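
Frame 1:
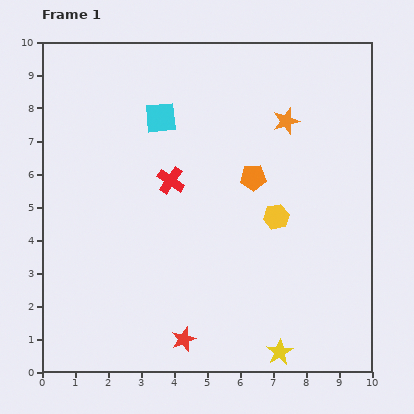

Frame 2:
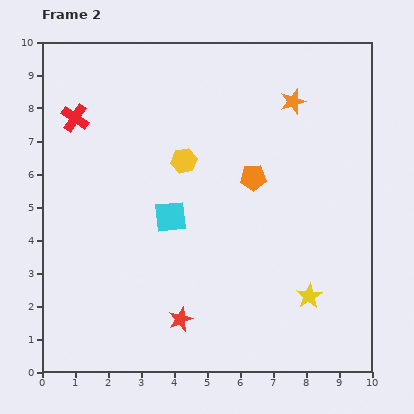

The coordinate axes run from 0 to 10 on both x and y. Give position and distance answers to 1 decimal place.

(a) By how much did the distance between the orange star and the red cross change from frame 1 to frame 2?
+2.7

Distance in frame 1: 3.9. Distance in frame 2: 6.6.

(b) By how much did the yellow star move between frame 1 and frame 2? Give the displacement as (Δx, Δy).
(0.9, 1.7)

The yellow star was at (7.2, 0.6) in frame 1 and (8.1, 2.3) in frame 2.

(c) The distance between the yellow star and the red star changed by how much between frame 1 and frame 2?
+1.1

Distance in frame 1: 2.9. Distance in frame 2: 4.0.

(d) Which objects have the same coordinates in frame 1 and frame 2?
the orange pentagon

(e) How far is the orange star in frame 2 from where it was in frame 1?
0.6

The orange star moved from (7.4, 7.6) to (7.6, 8.2), a distance of √(0.2² + 0.6²) ≈ 0.6.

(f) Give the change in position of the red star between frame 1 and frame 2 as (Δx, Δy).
(-0.1, 0.6)

The red star was at (4.3, 1.0) in frame 1 and (4.2, 1.6) in frame 2.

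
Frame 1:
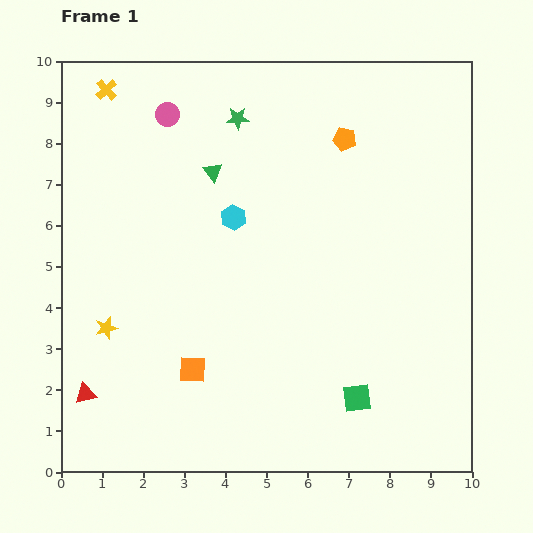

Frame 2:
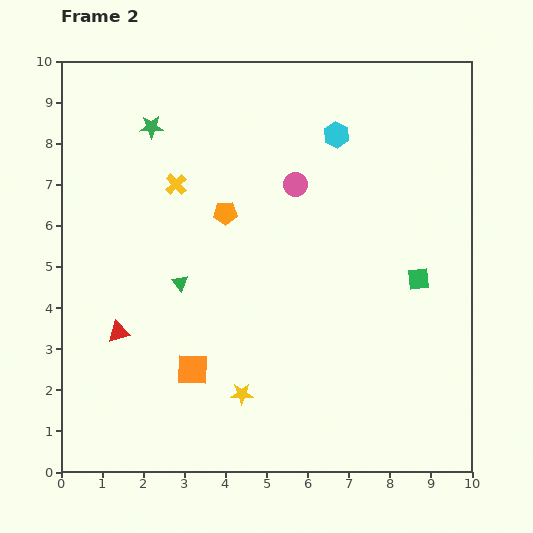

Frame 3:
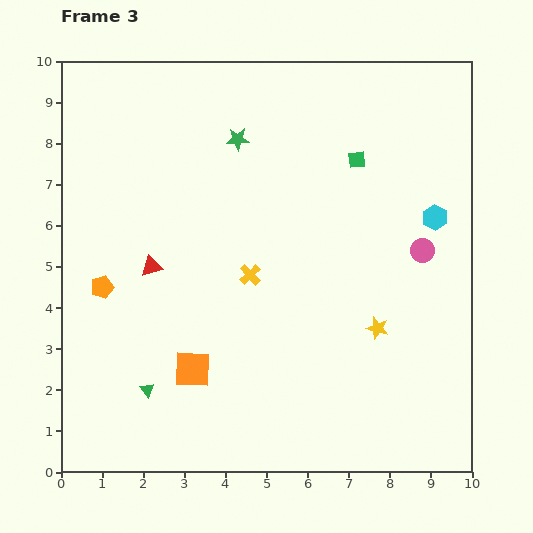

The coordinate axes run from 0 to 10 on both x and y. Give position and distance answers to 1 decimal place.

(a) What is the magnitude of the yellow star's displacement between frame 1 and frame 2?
3.7

The yellow star moved from (1.1, 3.5) to (4.4, 1.9), a distance of √(3.3² + 1.6²) ≈ 3.7.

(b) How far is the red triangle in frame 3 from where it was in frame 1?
3.5

The red triangle moved from (0.6, 1.9) to (2.2, 5.0), a distance of √(1.6² + 3.1²) ≈ 3.5.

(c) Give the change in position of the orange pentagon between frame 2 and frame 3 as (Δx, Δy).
(-3.0, -1.8)

The orange pentagon was at (4.0, 6.3) in frame 2 and (1.0, 4.5) in frame 3.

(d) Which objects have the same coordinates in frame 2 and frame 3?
the orange square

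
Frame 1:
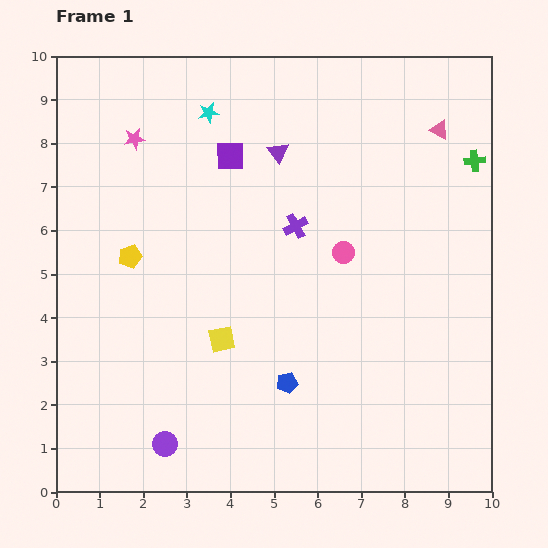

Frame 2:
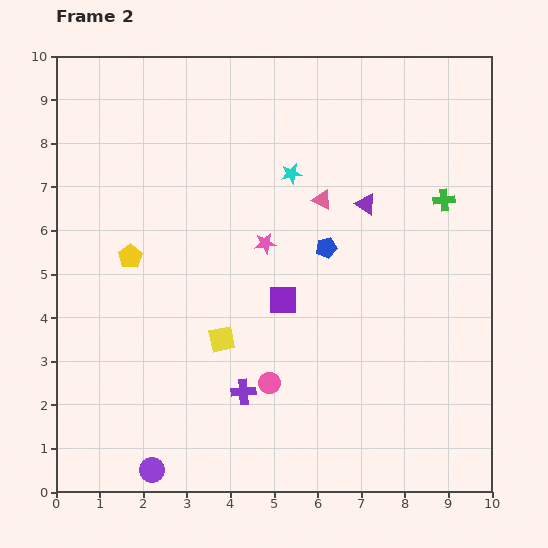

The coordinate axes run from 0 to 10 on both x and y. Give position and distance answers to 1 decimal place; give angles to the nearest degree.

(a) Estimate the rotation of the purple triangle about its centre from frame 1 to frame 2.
20° counter-clockwise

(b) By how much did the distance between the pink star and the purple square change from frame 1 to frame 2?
-0.8

Distance in frame 1: 2.2. Distance in frame 2: 1.4.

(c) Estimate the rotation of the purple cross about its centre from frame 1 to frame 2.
25° clockwise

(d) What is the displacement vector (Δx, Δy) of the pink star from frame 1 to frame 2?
(3.0, -2.4)

The pink star was at (1.8, 8.1) in frame 1 and (4.8, 5.7) in frame 2.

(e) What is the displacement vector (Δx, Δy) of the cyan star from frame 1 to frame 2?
(1.9, -1.4)

The cyan star was at (3.5, 8.7) in frame 1 and (5.4, 7.3) in frame 2.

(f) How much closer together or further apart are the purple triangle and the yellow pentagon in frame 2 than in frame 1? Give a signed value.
+1.3

Distance in frame 1: 4.2. Distance in frame 2: 5.5.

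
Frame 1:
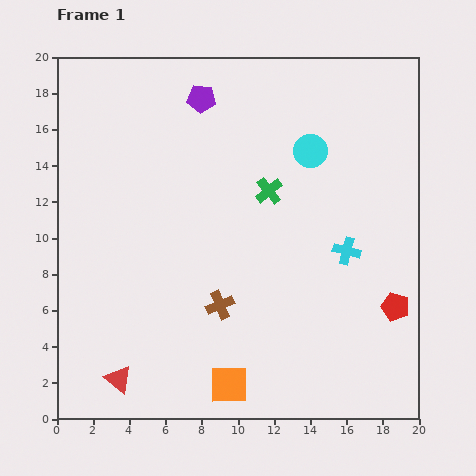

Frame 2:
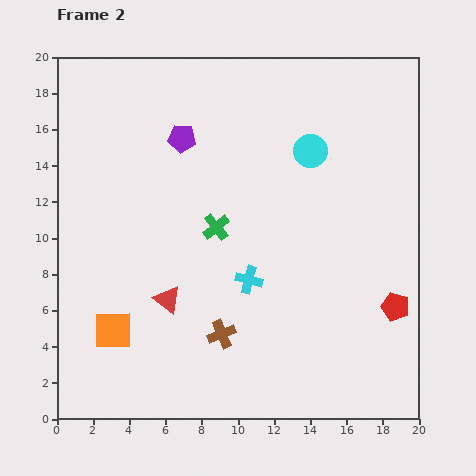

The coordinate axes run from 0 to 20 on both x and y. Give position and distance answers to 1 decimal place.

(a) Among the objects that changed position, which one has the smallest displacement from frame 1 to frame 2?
the brown cross

(moved 1.6)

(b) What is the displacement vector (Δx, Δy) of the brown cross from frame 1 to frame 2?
(0.1, -1.6)

The brown cross was at (9.0, 6.3) in frame 1 and (9.1, 4.7) in frame 2.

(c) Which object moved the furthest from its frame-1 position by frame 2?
the orange square

(moved 7.1; next 5.6)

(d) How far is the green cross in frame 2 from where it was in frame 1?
3.5

The green cross moved from (11.7, 12.6) to (8.8, 10.6), a distance of √(2.9² + 2.0²) ≈ 3.5.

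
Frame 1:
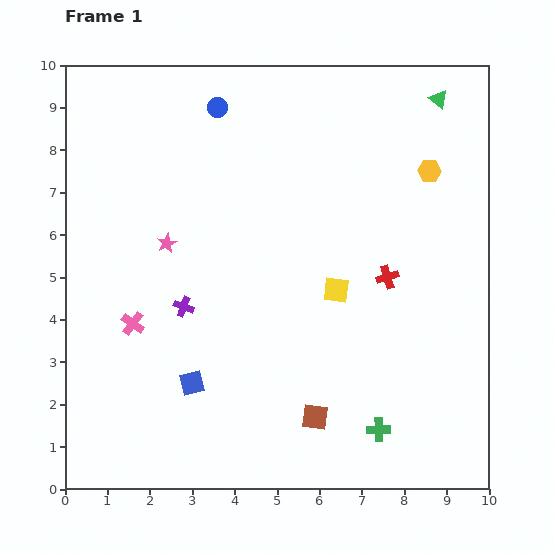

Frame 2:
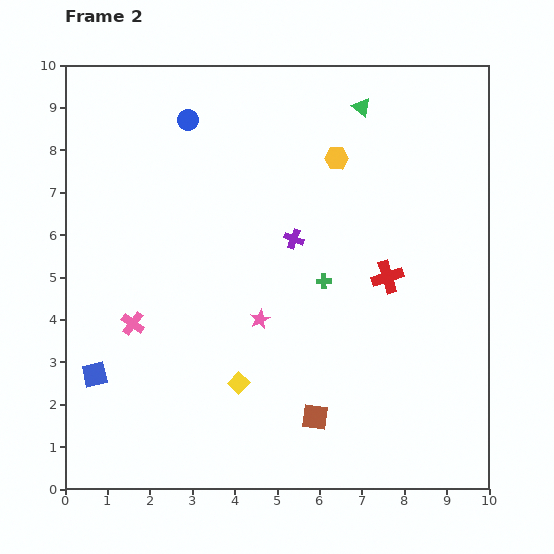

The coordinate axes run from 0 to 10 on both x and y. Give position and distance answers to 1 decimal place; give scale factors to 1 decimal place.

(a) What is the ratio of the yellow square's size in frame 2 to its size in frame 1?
0.7×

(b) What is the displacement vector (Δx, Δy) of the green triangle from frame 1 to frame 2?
(-1.8, -0.2)

The green triangle was at (8.8, 9.2) in frame 1 and (7.0, 9.0) in frame 2.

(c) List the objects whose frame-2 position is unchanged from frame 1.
the brown square, the red cross, the pink cross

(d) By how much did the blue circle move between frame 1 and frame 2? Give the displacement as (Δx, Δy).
(-0.7, -0.3)

The blue circle was at (3.6, 9.0) in frame 1 and (2.9, 8.7) in frame 2.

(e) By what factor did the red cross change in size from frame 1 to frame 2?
1.4×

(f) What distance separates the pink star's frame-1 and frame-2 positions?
2.8

The pink star moved from (2.4, 5.8) to (4.6, 4.0), a distance of √(2.2² + 1.8²) ≈ 2.8.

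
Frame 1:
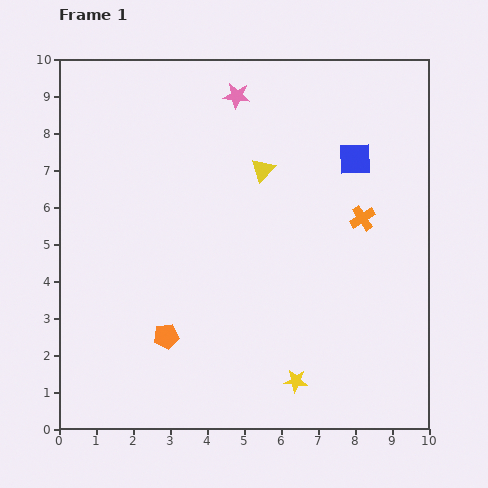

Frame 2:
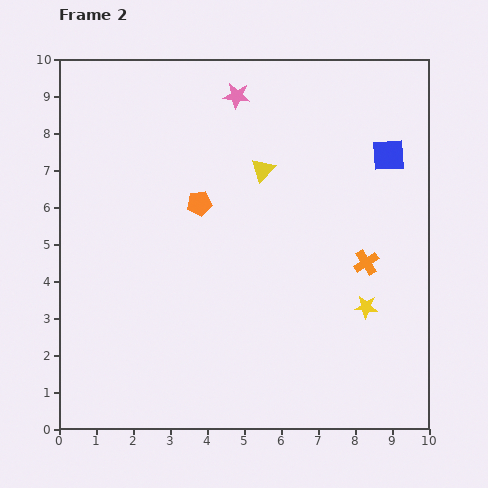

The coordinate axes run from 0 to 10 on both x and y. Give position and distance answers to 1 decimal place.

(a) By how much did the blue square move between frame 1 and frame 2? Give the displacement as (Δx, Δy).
(0.9, 0.1)

The blue square was at (8.0, 7.3) in frame 1 and (8.9, 7.4) in frame 2.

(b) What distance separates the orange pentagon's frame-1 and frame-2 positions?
3.7

The orange pentagon moved from (2.9, 2.5) to (3.8, 6.1), a distance of √(0.9² + 3.6²) ≈ 3.7.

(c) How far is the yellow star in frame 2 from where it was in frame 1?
2.8

The yellow star moved from (6.4, 1.3) to (8.3, 3.3), a distance of √(1.9² + 2.0²) ≈ 2.8.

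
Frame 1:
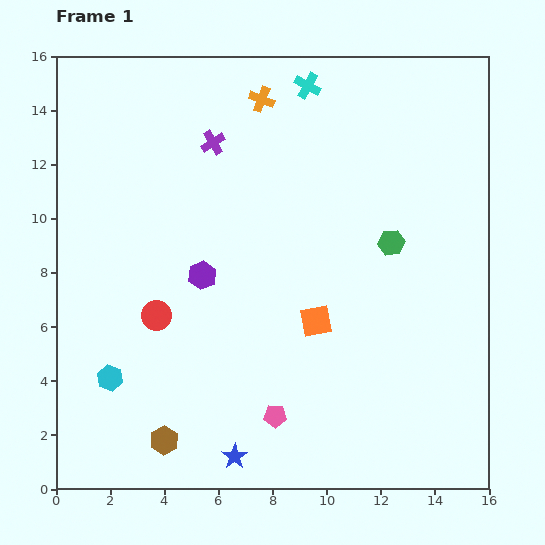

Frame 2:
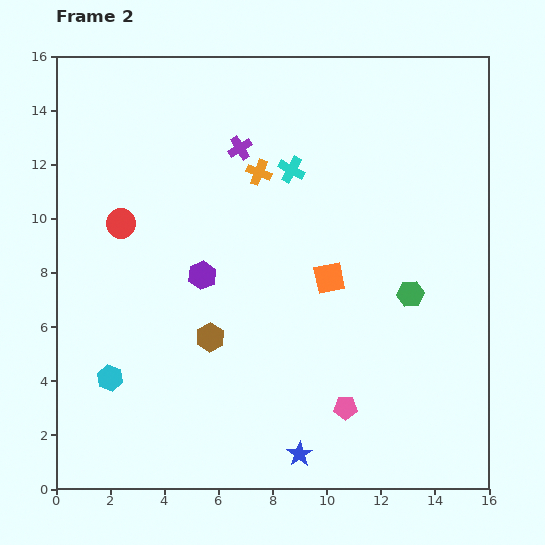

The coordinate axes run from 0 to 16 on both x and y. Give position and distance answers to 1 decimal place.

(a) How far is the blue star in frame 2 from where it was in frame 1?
2.4

The blue star moved from (6.6, 1.2) to (9.0, 1.3), a distance of √(2.4² + 0.1²) ≈ 2.4.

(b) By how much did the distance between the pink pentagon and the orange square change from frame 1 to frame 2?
+1.0

Distance in frame 1: 3.8. Distance in frame 2: 4.8.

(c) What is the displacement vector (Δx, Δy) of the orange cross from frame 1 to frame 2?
(-0.1, -2.7)

The orange cross was at (7.6, 14.4) in frame 1 and (7.5, 11.7) in frame 2.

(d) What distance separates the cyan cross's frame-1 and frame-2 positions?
3.2

The cyan cross moved from (9.3, 14.9) to (8.7, 11.8), a distance of √(0.6² + 3.1²) ≈ 3.2.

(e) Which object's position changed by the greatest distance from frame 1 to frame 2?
the brown hexagon

(moved 4.2; next 3.6)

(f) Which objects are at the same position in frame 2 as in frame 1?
the cyan hexagon, the purple hexagon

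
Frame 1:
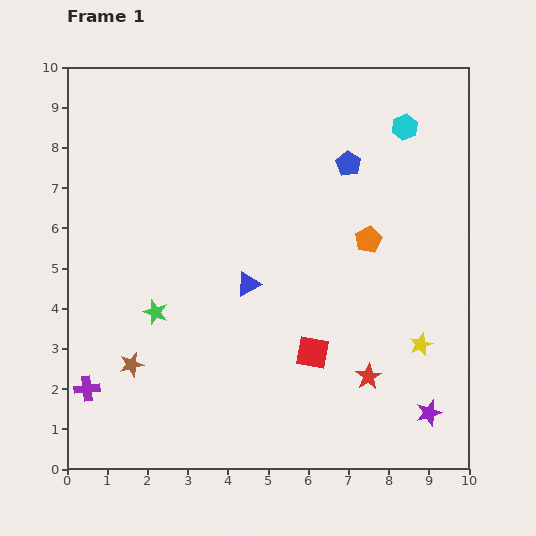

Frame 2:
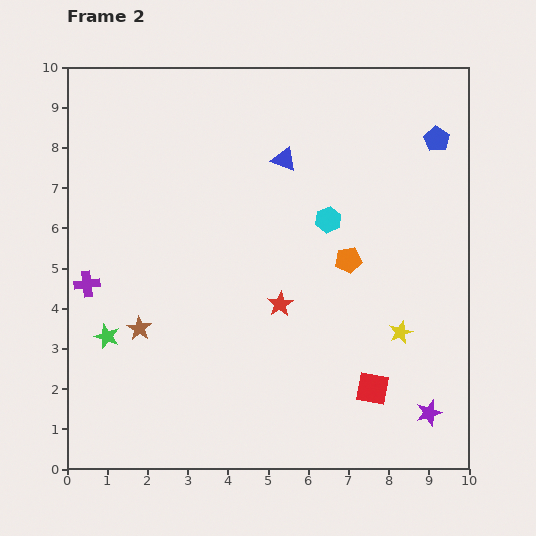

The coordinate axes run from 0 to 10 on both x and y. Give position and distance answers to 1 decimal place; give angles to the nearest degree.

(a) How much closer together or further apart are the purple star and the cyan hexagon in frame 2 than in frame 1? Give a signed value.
-1.7

Distance in frame 1: 7.1. Distance in frame 2: 5.4.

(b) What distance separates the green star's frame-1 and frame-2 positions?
1.3

The green star moved from (2.2, 3.9) to (1.0, 3.3), a distance of √(1.2² + 0.6²) ≈ 1.3.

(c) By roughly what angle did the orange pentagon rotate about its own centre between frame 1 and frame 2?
17° clockwise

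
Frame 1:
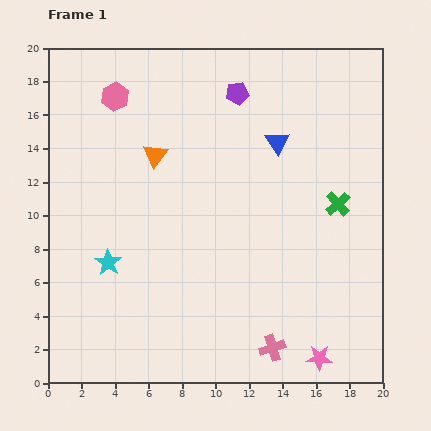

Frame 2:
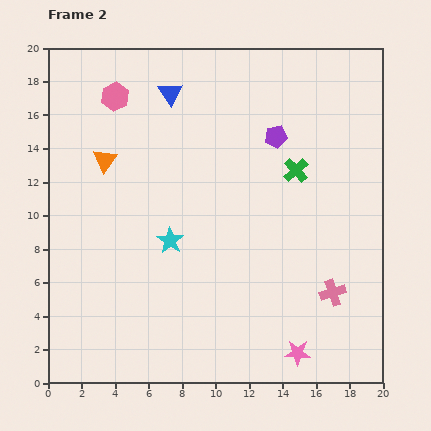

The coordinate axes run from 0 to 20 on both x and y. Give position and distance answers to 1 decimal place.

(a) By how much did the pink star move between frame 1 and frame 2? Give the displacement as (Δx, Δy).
(-1.3, 0.3)

The pink star was at (16.2, 1.5) in frame 1 and (14.9, 1.8) in frame 2.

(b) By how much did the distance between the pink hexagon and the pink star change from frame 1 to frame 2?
-1.0

Distance in frame 1: 19.8. Distance in frame 2: 18.8.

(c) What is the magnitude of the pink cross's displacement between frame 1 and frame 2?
4.9

The pink cross moved from (13.4, 2.1) to (17.0, 5.4), a distance of √(3.6² + 3.3²) ≈ 4.9.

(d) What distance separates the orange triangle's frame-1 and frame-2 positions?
3.0

The orange triangle moved from (6.4, 13.6) to (3.4, 13.3), a distance of √(3.0² + 0.3²) ≈ 3.0.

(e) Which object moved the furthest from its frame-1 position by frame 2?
the blue triangle

(moved 7.0; next 4.9)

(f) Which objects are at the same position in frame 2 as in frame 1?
the pink hexagon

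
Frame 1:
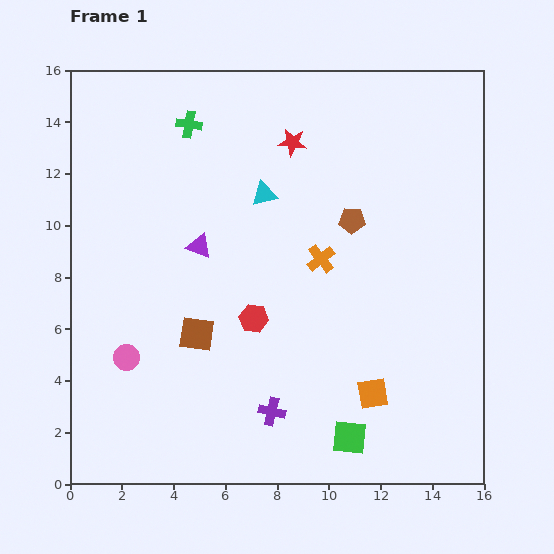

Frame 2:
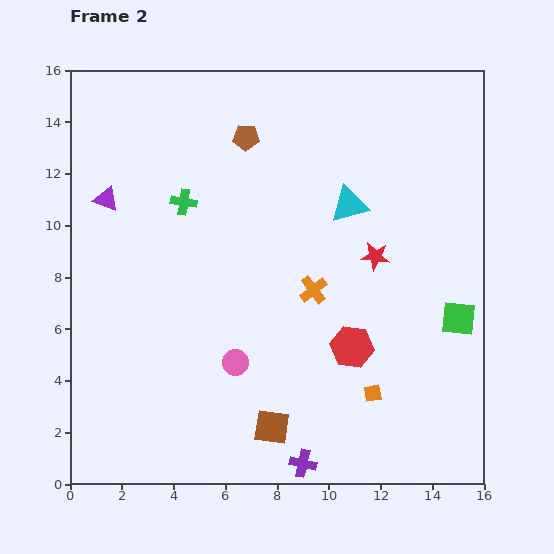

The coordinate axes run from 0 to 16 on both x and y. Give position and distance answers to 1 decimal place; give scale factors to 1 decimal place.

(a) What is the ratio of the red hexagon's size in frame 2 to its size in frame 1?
1.5×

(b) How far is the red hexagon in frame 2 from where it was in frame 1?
4.0

The red hexagon moved from (7.1, 6.4) to (10.9, 5.3), a distance of √(3.8² + 1.1²) ≈ 4.0.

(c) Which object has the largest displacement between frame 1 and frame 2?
the green square

(moved 6.2; next 5.4)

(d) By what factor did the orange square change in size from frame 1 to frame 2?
0.6×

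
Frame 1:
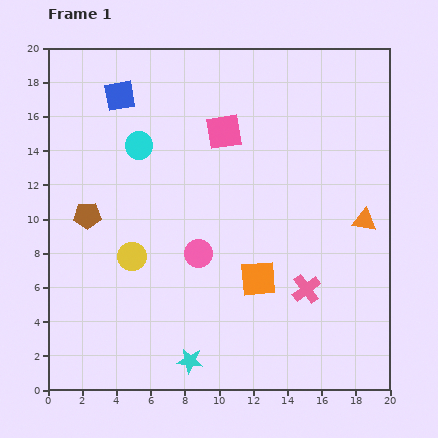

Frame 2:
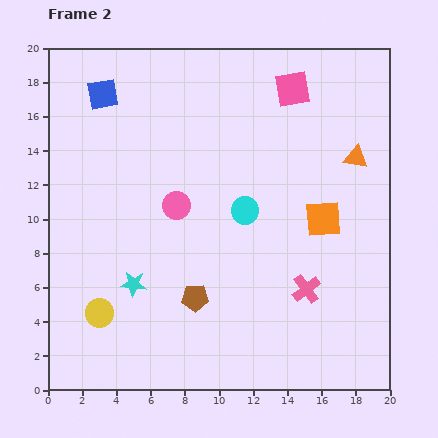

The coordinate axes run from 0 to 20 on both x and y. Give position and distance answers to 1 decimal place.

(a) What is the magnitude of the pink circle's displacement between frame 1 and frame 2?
3.1

The pink circle moved from (8.8, 8.0) to (7.5, 10.8), a distance of √(1.3² + 2.8²) ≈ 3.1.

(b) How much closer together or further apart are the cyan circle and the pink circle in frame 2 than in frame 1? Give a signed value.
-3.2

Distance in frame 1: 7.2. Distance in frame 2: 4.0.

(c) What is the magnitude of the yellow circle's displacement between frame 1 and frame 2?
3.8

The yellow circle moved from (4.9, 7.8) to (3.0, 4.5), a distance of √(1.9² + 3.3²) ≈ 3.8.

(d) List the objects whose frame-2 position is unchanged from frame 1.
the pink cross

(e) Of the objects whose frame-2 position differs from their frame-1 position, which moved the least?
the blue square

(moved 1.0)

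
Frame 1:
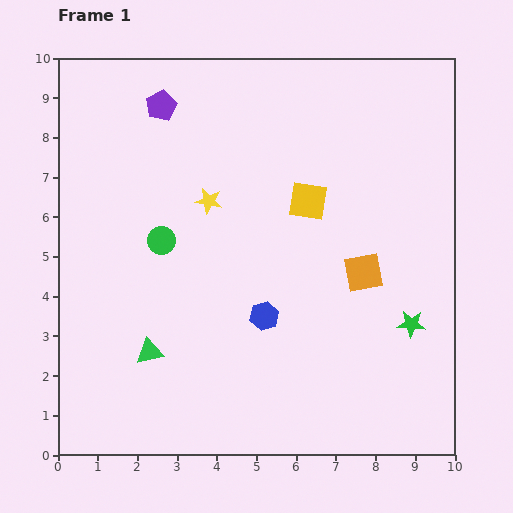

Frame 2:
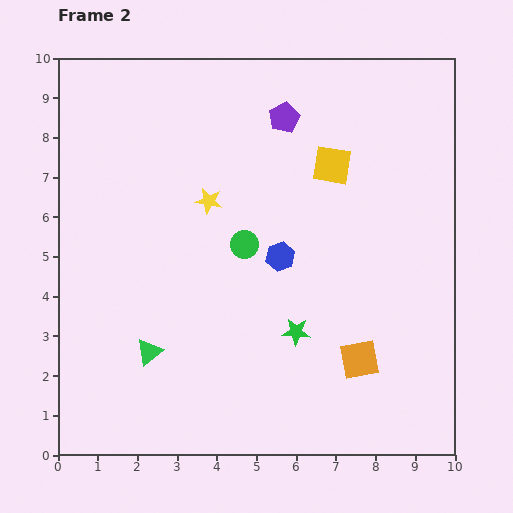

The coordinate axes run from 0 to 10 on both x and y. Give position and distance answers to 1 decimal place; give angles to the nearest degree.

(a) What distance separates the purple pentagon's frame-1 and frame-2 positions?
3.1

The purple pentagon moved from (2.6, 8.8) to (5.7, 8.5), a distance of √(3.1² + 0.3²) ≈ 3.1.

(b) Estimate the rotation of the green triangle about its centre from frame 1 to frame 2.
25° counter-clockwise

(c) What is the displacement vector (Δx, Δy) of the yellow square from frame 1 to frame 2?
(0.6, 0.9)

The yellow square was at (6.3, 6.4) in frame 1 and (6.9, 7.3) in frame 2.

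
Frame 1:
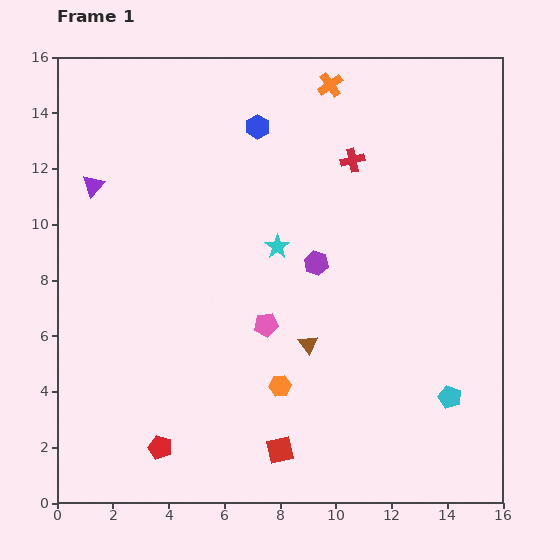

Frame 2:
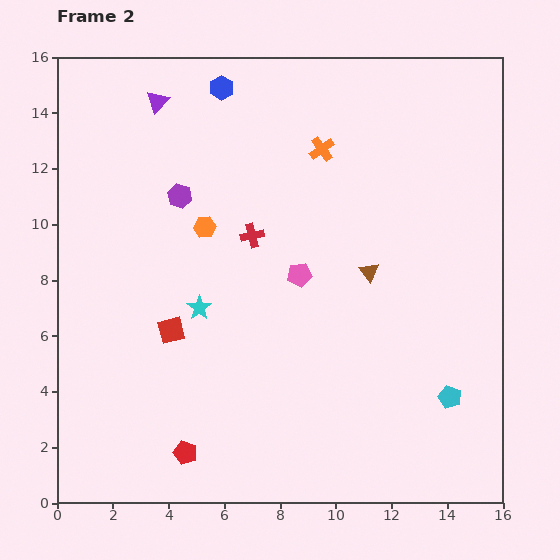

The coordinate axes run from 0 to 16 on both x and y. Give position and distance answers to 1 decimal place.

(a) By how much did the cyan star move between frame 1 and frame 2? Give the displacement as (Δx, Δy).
(-2.8, -2.2)

The cyan star was at (7.9, 9.2) in frame 1 and (5.1, 7.0) in frame 2.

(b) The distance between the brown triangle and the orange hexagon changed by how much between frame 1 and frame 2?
+4.3

Distance in frame 1: 1.8. Distance in frame 2: 6.1.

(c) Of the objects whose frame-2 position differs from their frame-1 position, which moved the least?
the red pentagon

(moved 0.9)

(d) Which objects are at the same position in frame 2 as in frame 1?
the cyan pentagon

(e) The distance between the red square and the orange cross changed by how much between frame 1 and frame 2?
-4.7

Distance in frame 1: 13.2. Distance in frame 2: 8.5.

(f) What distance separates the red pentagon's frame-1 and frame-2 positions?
0.9

The red pentagon moved from (3.7, 2.0) to (4.6, 1.8), a distance of √(0.9² + 0.2²) ≈ 0.9.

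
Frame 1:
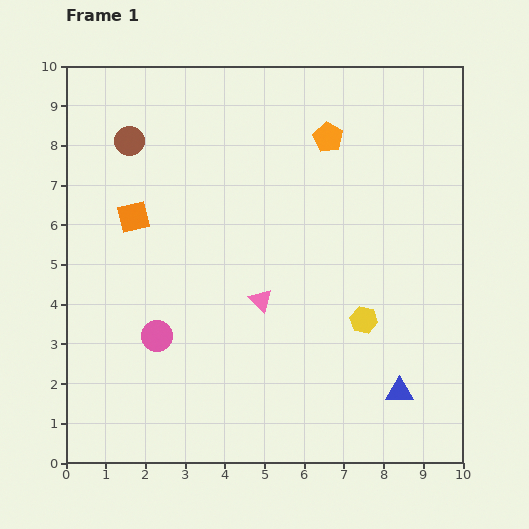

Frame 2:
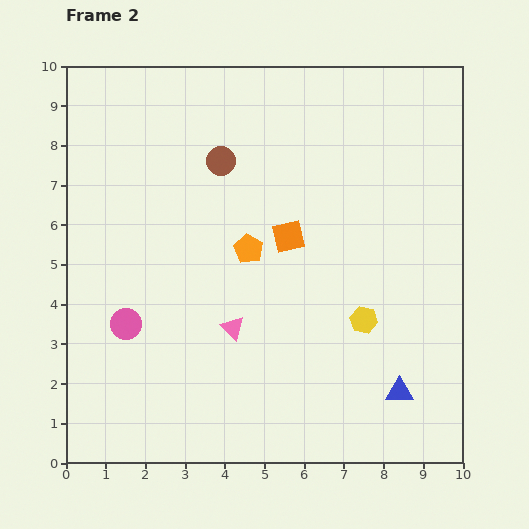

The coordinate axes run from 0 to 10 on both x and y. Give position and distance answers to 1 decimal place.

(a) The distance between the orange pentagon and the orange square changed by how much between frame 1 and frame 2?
-4.3

Distance in frame 1: 5.3. Distance in frame 2: 1.0.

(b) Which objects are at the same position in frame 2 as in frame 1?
the blue triangle, the yellow hexagon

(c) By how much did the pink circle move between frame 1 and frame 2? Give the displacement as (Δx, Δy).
(-0.8, 0.3)

The pink circle was at (2.3, 3.2) in frame 1 and (1.5, 3.5) in frame 2.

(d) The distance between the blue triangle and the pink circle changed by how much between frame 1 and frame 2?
+0.8

Distance in frame 1: 6.3. Distance in frame 2: 7.1.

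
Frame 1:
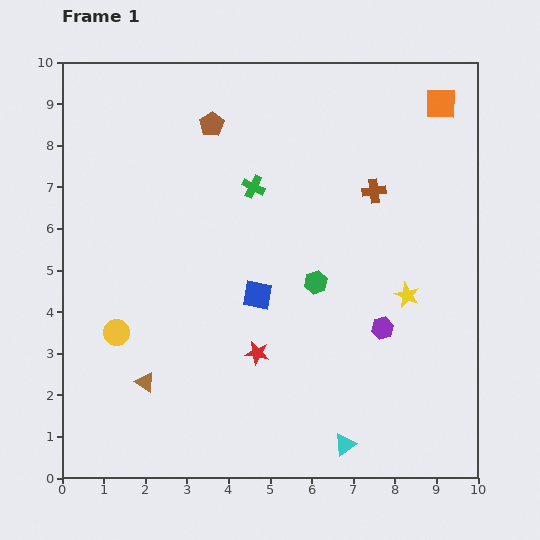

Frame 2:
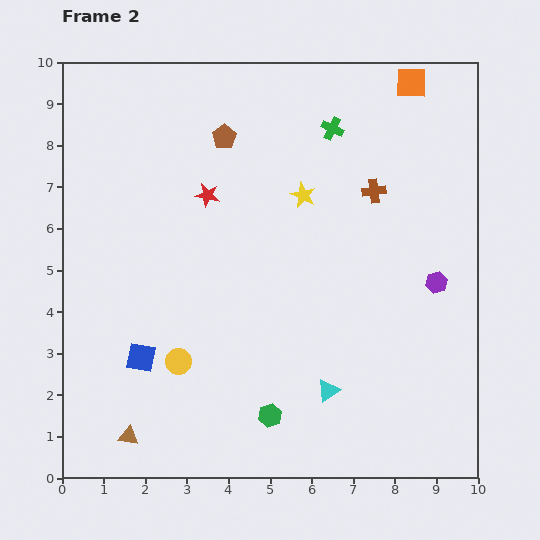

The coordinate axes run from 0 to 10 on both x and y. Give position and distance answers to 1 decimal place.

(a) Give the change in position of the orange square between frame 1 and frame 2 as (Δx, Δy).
(-0.7, 0.5)

The orange square was at (9.1, 9.0) in frame 1 and (8.4, 9.5) in frame 2.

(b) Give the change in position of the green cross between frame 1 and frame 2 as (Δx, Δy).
(1.9, 1.4)

The green cross was at (4.6, 7.0) in frame 1 and (6.5, 8.4) in frame 2.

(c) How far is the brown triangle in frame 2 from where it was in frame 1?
1.4

The brown triangle moved from (2.0, 2.3) to (1.6, 1.0), a distance of √(0.4² + 1.3²) ≈ 1.4.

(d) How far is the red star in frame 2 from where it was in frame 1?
4.0

The red star moved from (4.7, 3.0) to (3.5, 6.8), a distance of √(1.2² + 3.8²) ≈ 4.0.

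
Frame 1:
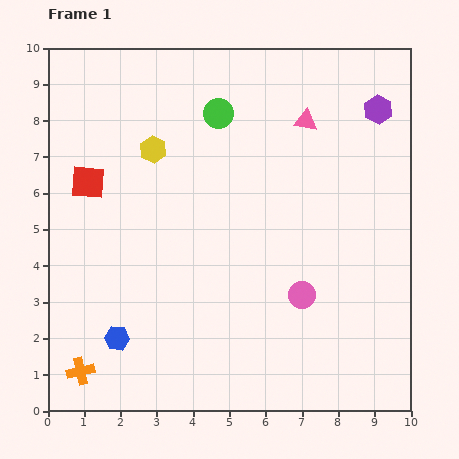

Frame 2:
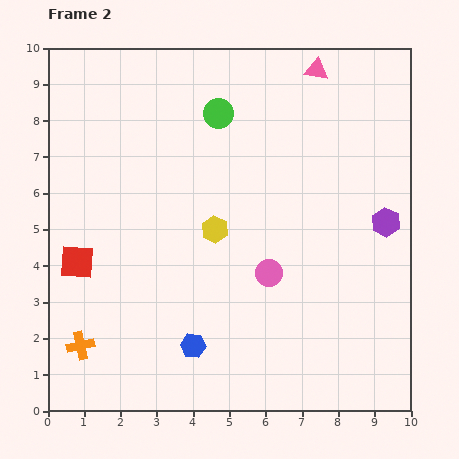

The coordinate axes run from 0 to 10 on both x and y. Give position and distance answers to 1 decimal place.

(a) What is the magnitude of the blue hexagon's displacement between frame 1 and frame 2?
2.1

The blue hexagon moved from (1.9, 2.0) to (4.0, 1.8), a distance of √(2.1² + 0.2²) ≈ 2.1.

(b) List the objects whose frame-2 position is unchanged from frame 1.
the green circle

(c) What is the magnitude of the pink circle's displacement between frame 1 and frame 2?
1.1

The pink circle moved from (7.0, 3.2) to (6.1, 3.8), a distance of √(0.9² + 0.6²) ≈ 1.1.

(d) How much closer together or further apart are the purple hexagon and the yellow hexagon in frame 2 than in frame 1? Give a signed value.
-1.6

Distance in frame 1: 6.3. Distance in frame 2: 4.7.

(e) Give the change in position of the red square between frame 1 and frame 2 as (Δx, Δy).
(-0.3, -2.2)

The red square was at (1.1, 6.3) in frame 1 and (0.8, 4.1) in frame 2.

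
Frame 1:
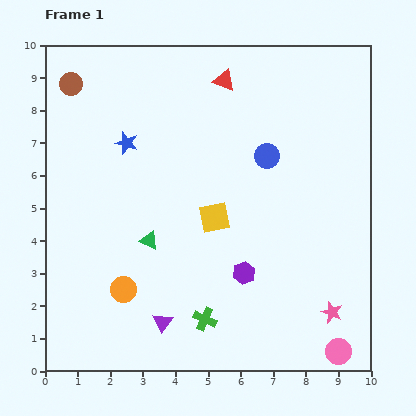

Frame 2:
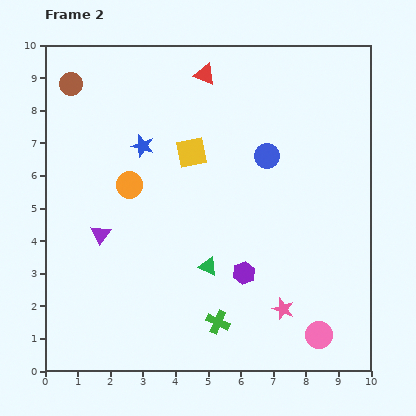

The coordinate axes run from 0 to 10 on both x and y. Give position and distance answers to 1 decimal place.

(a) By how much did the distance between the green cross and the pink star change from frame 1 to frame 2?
-1.9

Distance in frame 1: 3.9. Distance in frame 2: 2.0.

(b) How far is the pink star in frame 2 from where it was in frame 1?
1.5

The pink star moved from (8.8, 1.8) to (7.3, 1.9), a distance of √(1.5² + 0.1²) ≈ 1.5.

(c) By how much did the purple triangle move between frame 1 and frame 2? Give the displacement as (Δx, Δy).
(-1.9, 2.7)

The purple triangle was at (3.6, 1.5) in frame 1 and (1.7, 4.2) in frame 2.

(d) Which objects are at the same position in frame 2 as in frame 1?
the brown circle, the purple hexagon, the blue circle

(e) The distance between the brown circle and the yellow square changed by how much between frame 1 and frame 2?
-1.7

Distance in frame 1: 6.0. Distance in frame 2: 4.3.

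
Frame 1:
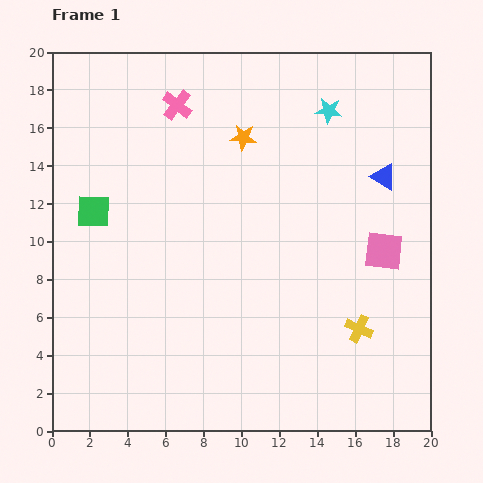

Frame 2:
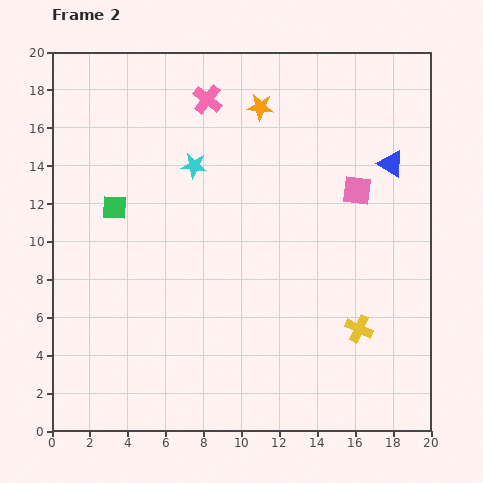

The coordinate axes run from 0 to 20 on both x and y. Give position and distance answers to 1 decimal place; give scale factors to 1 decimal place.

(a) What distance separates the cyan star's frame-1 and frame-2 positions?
7.7

The cyan star moved from (14.6, 16.9) to (7.5, 14.0), a distance of √(7.1² + 2.9²) ≈ 7.7.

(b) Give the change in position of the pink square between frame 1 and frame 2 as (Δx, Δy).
(-1.4, 3.2)

The pink square was at (17.5, 9.5) in frame 1 and (16.1, 12.7) in frame 2.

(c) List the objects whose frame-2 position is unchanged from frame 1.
the yellow cross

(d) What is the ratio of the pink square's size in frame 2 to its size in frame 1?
0.8×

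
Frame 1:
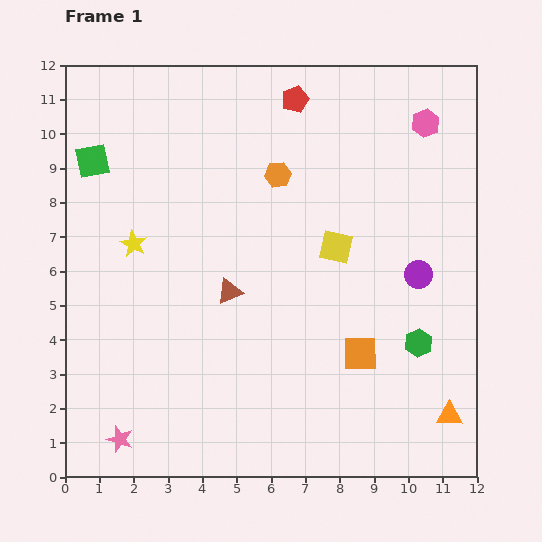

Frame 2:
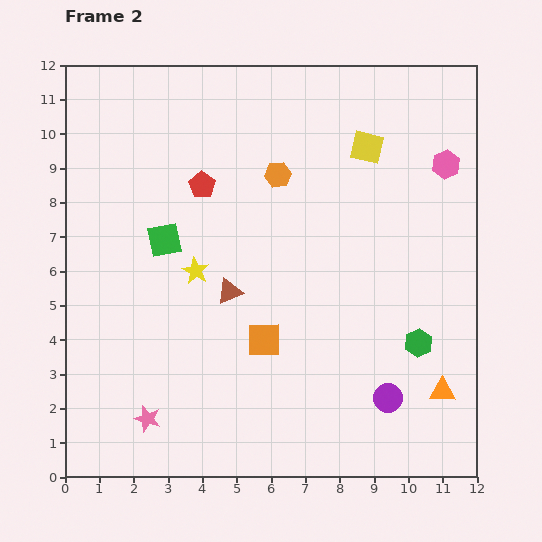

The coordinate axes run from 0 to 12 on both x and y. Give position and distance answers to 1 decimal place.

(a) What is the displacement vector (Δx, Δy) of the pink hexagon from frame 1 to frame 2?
(0.6, -1.2)

The pink hexagon was at (10.5, 10.3) in frame 1 and (11.1, 9.1) in frame 2.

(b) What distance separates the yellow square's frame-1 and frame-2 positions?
3.0

The yellow square moved from (7.9, 6.7) to (8.8, 9.6), a distance of √(0.9² + 2.9²) ≈ 3.0.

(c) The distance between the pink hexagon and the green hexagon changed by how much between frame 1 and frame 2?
-1.1

Distance in frame 1: 6.4. Distance in frame 2: 5.3.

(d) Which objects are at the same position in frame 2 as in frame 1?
the brown triangle, the green hexagon, the orange hexagon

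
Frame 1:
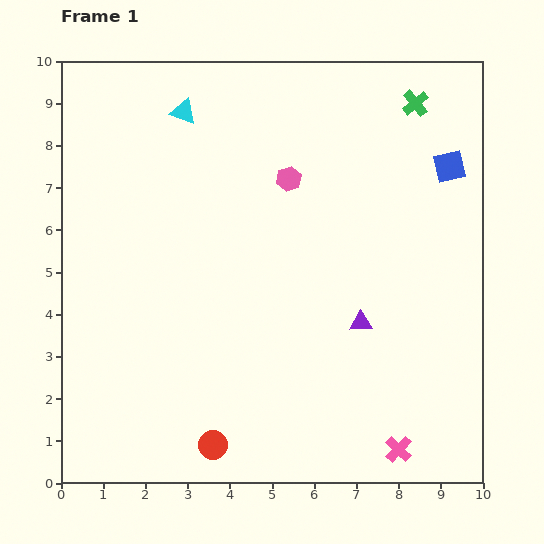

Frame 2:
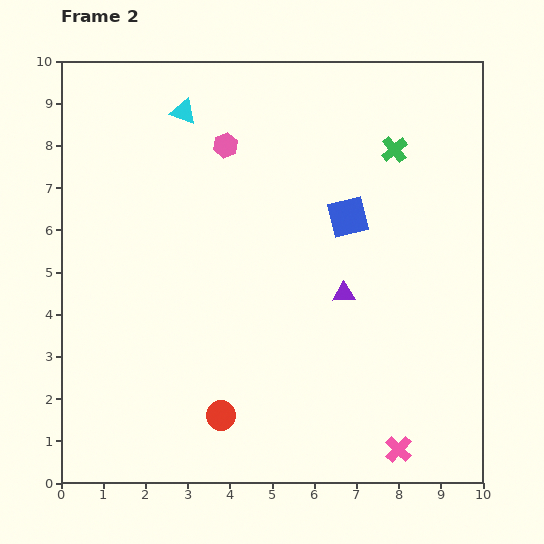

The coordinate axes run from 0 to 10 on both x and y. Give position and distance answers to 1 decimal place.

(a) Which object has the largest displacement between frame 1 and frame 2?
the blue square

(moved 2.7; next 1.7)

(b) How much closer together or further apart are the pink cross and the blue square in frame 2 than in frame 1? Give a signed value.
-1.2

Distance in frame 1: 6.8. Distance in frame 2: 5.6.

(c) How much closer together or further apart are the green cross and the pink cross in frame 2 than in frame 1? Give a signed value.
-1.1

Distance in frame 1: 8.2. Distance in frame 2: 7.1.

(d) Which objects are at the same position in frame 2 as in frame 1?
the cyan triangle, the pink cross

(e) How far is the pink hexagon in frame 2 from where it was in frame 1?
1.7

The pink hexagon moved from (5.4, 7.2) to (3.9, 8.0), a distance of √(1.5² + 0.8²) ≈ 1.7.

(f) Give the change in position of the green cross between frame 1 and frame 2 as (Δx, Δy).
(-0.5, -1.1)

The green cross was at (8.4, 9.0) in frame 1 and (7.9, 7.9) in frame 2.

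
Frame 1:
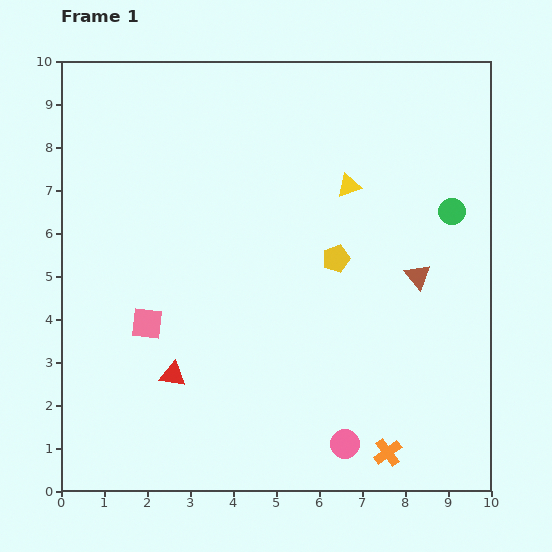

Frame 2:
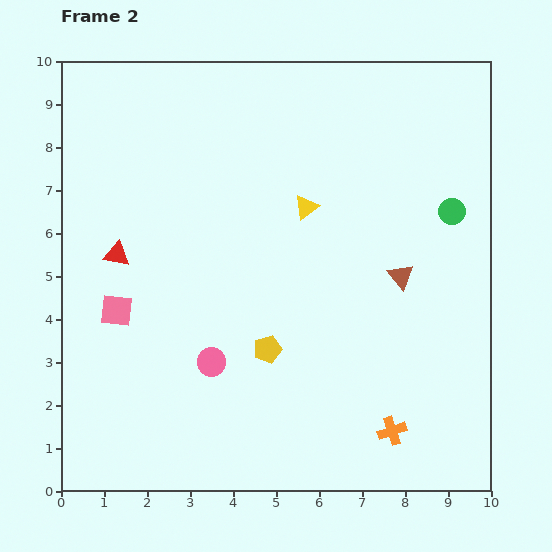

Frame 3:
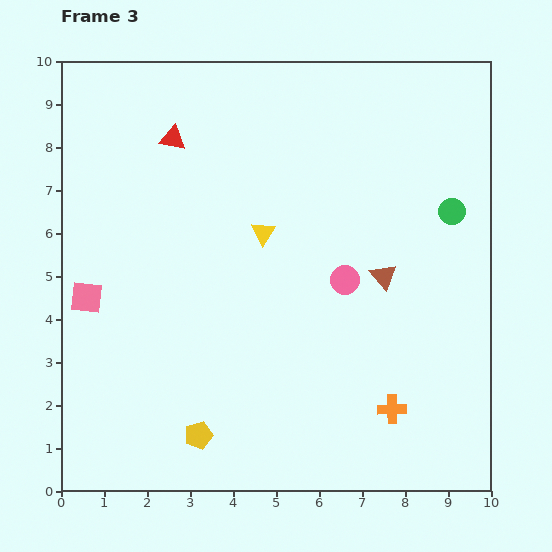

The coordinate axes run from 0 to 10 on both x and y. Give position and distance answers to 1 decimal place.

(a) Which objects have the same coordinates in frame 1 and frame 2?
the green circle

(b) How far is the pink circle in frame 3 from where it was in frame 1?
3.8

The pink circle moved from (6.6, 1.1) to (6.6, 4.9), a distance of √(0.0² + 3.8²) ≈ 3.8.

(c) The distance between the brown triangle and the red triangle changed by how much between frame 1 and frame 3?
-0.2

Distance in frame 1: 6.1. Distance in frame 3: 5.9.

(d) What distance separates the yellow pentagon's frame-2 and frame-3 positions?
2.6

The yellow pentagon moved from (4.8, 3.3) to (3.2, 1.3), a distance of √(1.6² + 2.0²) ≈ 2.6.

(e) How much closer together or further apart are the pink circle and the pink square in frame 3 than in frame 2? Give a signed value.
+3.5

Distance in frame 2: 2.5. Distance in frame 3: 6.0.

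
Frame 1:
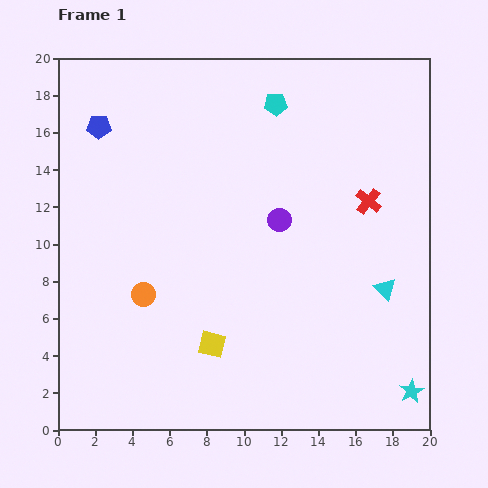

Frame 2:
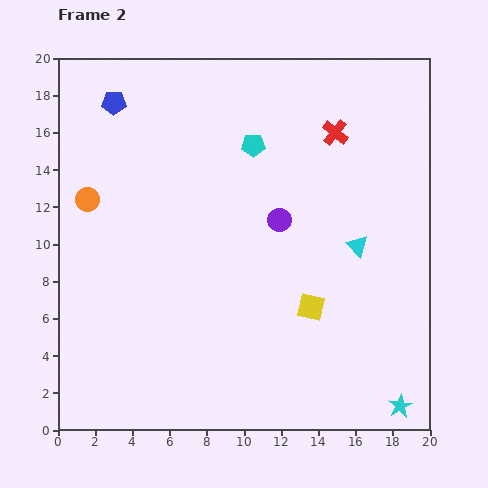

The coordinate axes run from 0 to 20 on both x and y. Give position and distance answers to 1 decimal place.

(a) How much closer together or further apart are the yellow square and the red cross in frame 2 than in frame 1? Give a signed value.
-1.9

Distance in frame 1: 11.4. Distance in frame 2: 9.5.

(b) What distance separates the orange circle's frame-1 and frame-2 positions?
5.9

The orange circle moved from (4.6, 7.3) to (1.6, 12.4), a distance of √(3.0² + 5.1²) ≈ 5.9.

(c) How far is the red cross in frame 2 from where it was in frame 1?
4.1

The red cross moved from (16.7, 12.3) to (14.9, 16.0), a distance of √(1.8² + 3.7²) ≈ 4.1.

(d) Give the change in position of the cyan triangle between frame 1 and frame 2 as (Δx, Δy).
(-1.5, 2.3)

The cyan triangle was at (17.6, 7.6) in frame 1 and (16.1, 9.9) in frame 2.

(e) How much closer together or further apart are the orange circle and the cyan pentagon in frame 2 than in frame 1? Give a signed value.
-3.0

Distance in frame 1: 12.4. Distance in frame 2: 9.4.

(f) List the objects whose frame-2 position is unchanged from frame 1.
the purple circle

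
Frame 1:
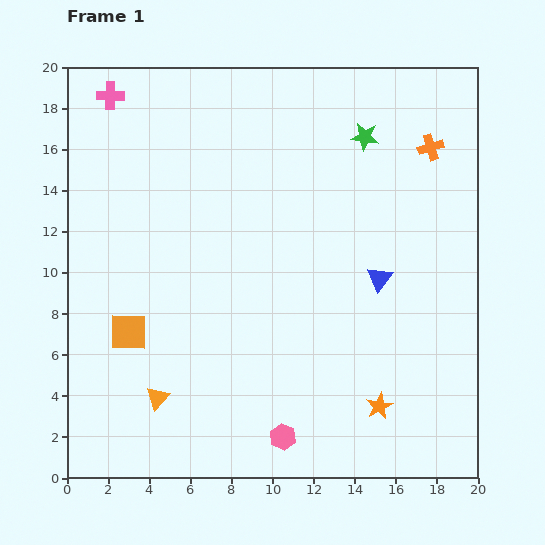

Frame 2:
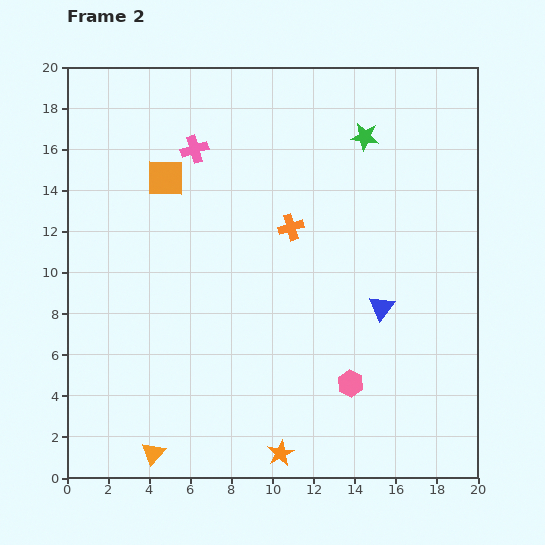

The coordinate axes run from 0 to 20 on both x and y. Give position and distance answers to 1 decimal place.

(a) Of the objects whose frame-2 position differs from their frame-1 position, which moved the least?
the blue triangle

(moved 1.4)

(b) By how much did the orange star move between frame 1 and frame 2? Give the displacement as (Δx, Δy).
(-4.8, -2.3)

The orange star was at (15.2, 3.5) in frame 1 and (10.4, 1.2) in frame 2.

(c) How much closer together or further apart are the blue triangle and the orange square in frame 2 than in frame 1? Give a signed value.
-0.3

Distance in frame 1: 12.5. Distance in frame 2: 12.2.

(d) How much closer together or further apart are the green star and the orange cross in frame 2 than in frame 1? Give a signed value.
+2.5

Distance in frame 1: 3.2. Distance in frame 2: 5.7.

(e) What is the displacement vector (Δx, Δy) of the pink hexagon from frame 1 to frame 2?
(3.3, 2.6)

The pink hexagon was at (10.5, 2.0) in frame 1 and (13.8, 4.6) in frame 2.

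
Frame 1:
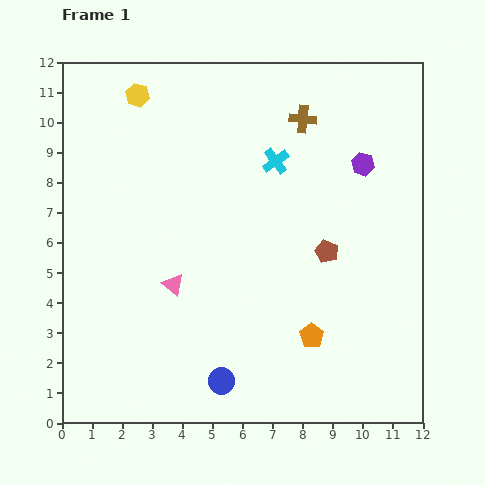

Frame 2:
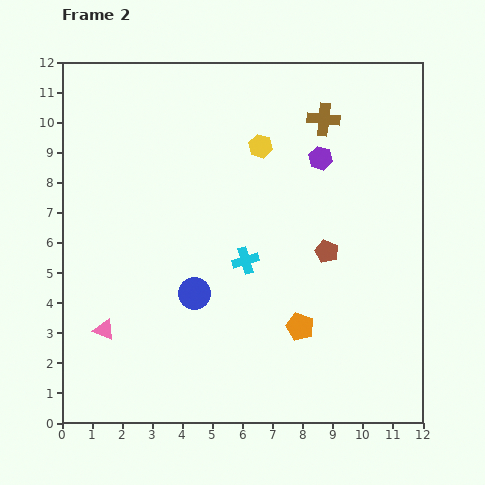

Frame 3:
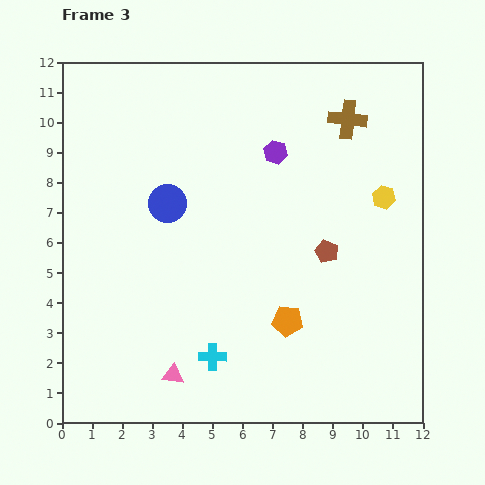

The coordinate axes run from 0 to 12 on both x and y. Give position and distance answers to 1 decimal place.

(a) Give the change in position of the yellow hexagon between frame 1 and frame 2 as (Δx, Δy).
(4.1, -1.7)

The yellow hexagon was at (2.5, 10.9) in frame 1 and (6.6, 9.2) in frame 2.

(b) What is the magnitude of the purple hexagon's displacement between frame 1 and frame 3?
2.9

The purple hexagon moved from (10.0, 8.6) to (7.1, 9.0), a distance of √(2.9² + 0.4²) ≈ 2.9.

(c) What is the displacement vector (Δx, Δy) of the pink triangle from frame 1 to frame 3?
(0.0, -3.0)

The pink triangle was at (3.7, 4.6) in frame 1 and (3.7, 1.6) in frame 3.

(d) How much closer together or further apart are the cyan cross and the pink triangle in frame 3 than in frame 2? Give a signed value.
-3.8

Distance in frame 2: 5.2. Distance in frame 3: 1.4.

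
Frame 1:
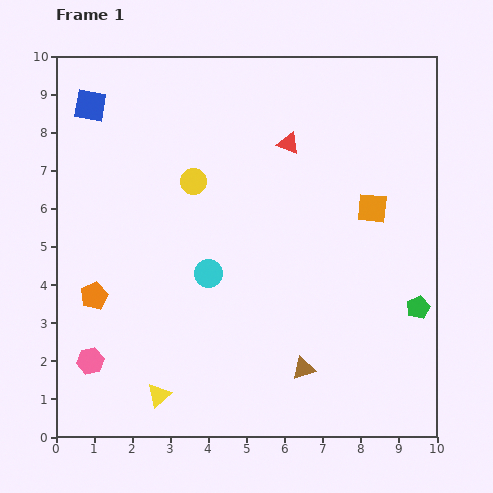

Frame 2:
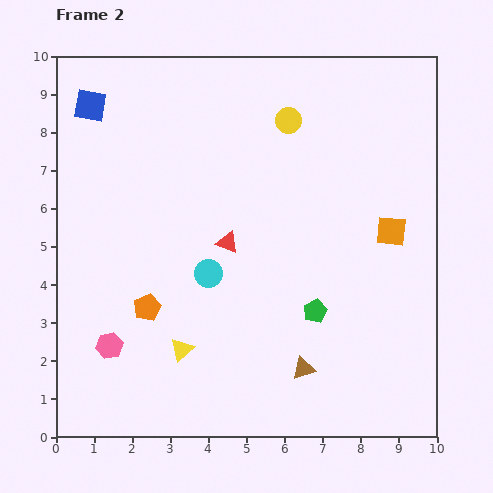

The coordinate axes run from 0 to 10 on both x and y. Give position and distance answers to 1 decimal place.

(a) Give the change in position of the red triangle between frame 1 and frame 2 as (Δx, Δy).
(-1.6, -2.6)

The red triangle was at (6.1, 7.7) in frame 1 and (4.5, 5.1) in frame 2.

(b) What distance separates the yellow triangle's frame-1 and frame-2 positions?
1.3

The yellow triangle moved from (2.7, 1.1) to (3.3, 2.3), a distance of √(0.6² + 1.2²) ≈ 1.3.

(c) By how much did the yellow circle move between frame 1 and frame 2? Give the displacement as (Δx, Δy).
(2.5, 1.6)

The yellow circle was at (3.6, 6.7) in frame 1 and (6.1, 8.3) in frame 2.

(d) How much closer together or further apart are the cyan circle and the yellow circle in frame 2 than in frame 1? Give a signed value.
+2.1

Distance in frame 1: 2.4. Distance in frame 2: 4.5.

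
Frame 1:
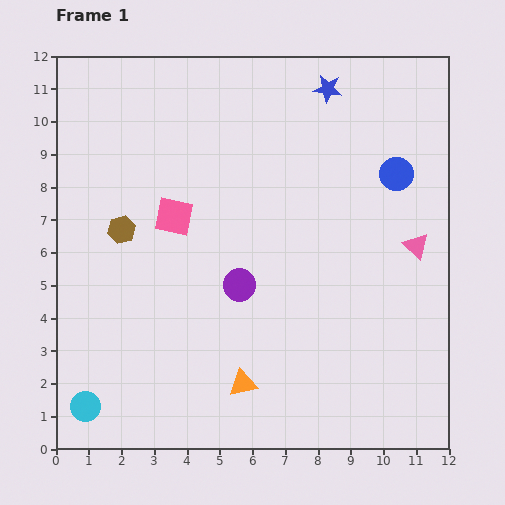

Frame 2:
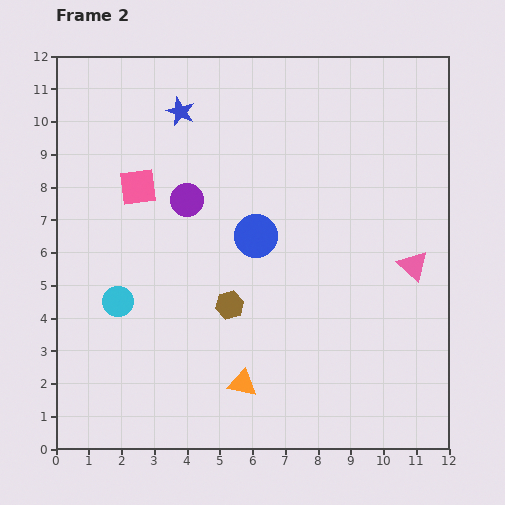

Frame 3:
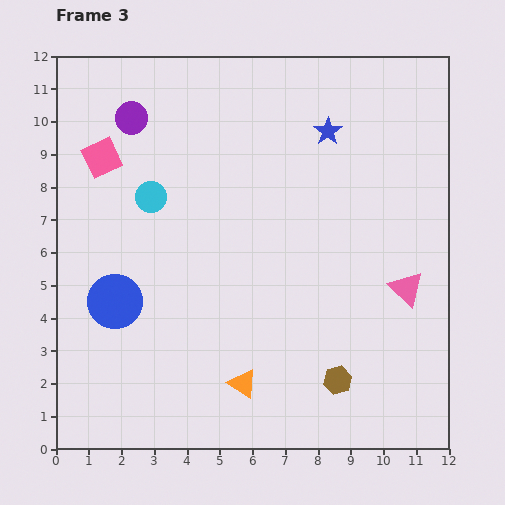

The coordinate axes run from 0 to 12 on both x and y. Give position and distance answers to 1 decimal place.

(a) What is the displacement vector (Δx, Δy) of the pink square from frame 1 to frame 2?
(-1.1, 0.9)

The pink square was at (3.6, 7.1) in frame 1 and (2.5, 8.0) in frame 2.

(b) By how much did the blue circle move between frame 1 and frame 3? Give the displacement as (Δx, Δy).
(-8.6, -3.9)

The blue circle was at (10.4, 8.4) in frame 1 and (1.8, 4.5) in frame 3.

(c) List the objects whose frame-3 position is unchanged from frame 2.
the orange triangle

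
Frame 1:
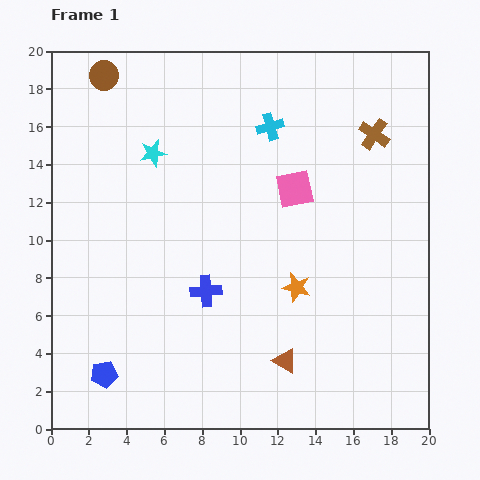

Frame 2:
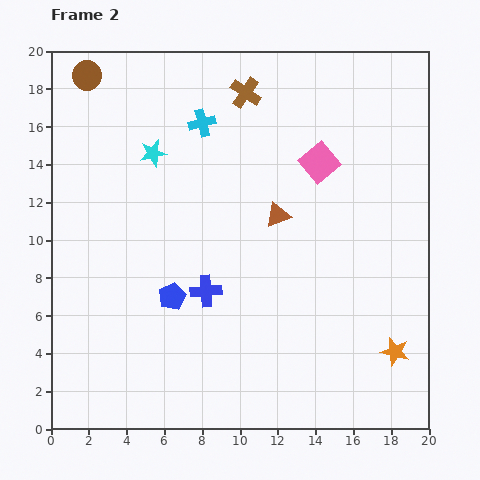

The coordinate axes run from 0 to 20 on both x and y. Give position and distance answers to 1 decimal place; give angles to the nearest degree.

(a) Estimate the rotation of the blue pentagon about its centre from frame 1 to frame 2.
16° counter-clockwise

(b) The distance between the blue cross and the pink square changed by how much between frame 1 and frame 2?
+1.9

Distance in frame 1: 7.2. Distance in frame 2: 9.1.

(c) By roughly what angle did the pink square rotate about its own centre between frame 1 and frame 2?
28° counter-clockwise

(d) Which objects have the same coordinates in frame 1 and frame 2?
the blue cross, the cyan star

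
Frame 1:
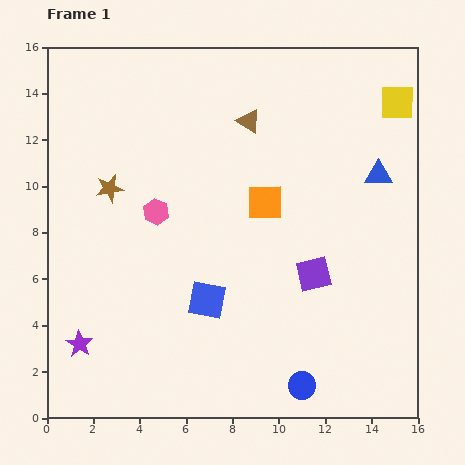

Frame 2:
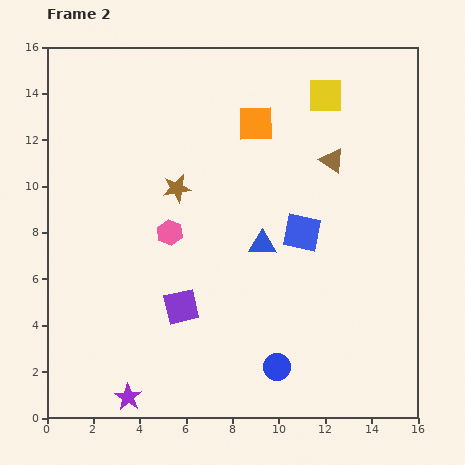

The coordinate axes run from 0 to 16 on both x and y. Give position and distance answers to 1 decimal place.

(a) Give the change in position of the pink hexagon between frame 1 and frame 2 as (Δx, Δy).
(0.6, -0.9)

The pink hexagon was at (4.7, 8.9) in frame 1 and (5.3, 8.0) in frame 2.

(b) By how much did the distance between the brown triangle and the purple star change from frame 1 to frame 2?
+1.4

Distance in frame 1: 12.1. Distance in frame 2: 13.5.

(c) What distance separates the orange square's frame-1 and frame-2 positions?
3.4

The orange square moved from (9.4, 9.3) to (9.0, 12.7), a distance of √(0.4² + 3.4²) ≈ 3.4.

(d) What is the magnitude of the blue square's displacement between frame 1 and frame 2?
5.0

The blue square moved from (6.9, 5.1) to (11.0, 8.0), a distance of √(4.1² + 2.9²) ≈ 5.0.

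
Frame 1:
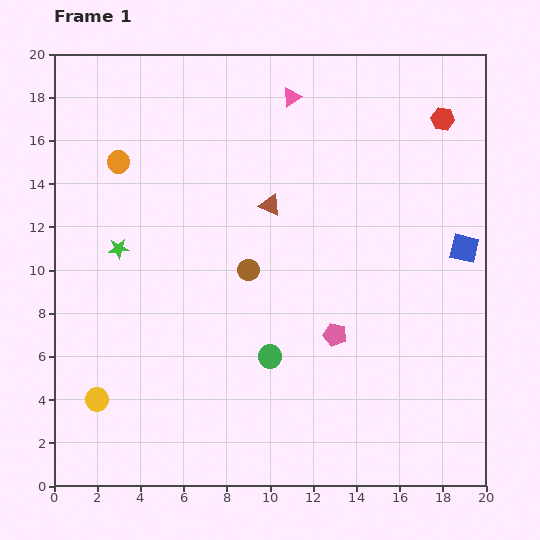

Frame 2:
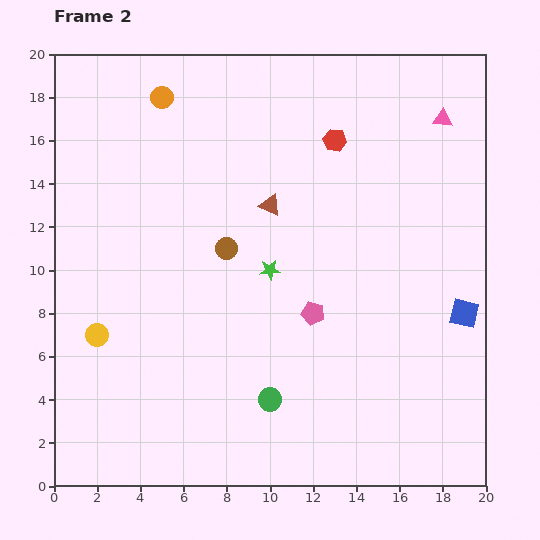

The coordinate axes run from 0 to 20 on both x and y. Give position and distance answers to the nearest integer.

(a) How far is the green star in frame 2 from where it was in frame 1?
7

The green star moved from (3, 11) to (10, 10), a distance of √(7² + 1²) ≈ 7.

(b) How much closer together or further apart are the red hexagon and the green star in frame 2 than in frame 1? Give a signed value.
-9

Distance in frame 1: 16. Distance in frame 2: 7.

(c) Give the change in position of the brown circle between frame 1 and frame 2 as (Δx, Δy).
(-1, 1)

The brown circle was at (9, 10) in frame 1 and (8, 11) in frame 2.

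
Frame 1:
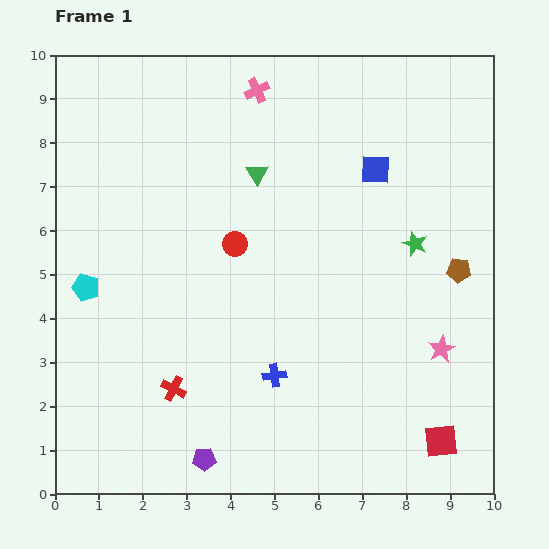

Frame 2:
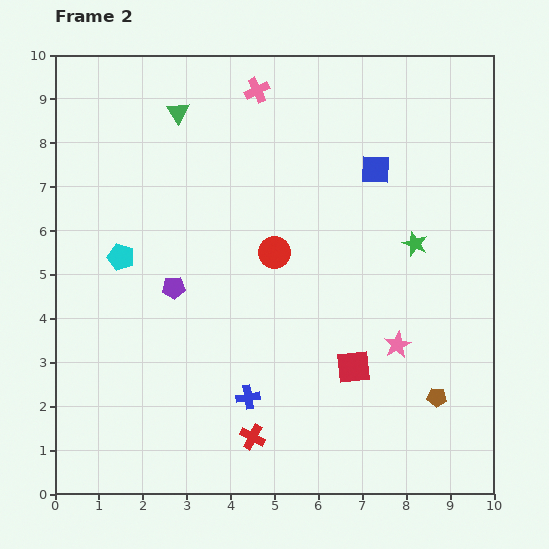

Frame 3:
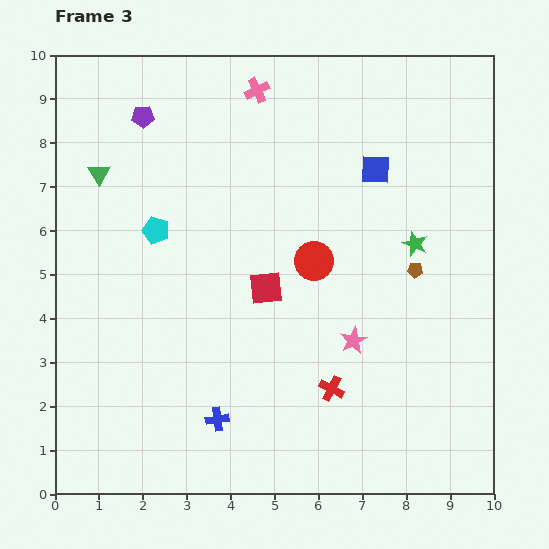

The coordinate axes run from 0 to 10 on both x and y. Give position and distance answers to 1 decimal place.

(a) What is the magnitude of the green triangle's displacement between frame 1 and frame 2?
2.3

The green triangle moved from (4.6, 7.3) to (2.8, 8.7), a distance of √(1.8² + 1.4²) ≈ 2.3.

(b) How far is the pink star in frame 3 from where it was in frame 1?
2.0

The pink star moved from (8.8, 3.3) to (6.8, 3.5), a distance of √(2.0² + 0.2²) ≈ 2.0.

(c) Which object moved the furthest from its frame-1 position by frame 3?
the purple pentagon

(moved 7.9; next 5.3)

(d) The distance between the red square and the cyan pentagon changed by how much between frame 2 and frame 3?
-3.1

Distance in frame 2: 5.9. Distance in frame 3: 2.8.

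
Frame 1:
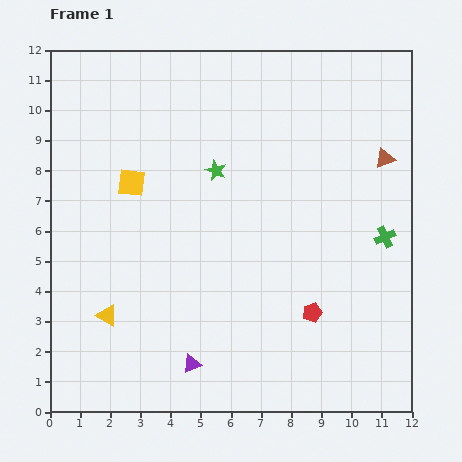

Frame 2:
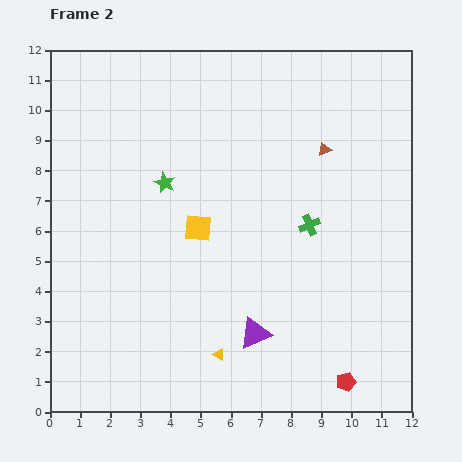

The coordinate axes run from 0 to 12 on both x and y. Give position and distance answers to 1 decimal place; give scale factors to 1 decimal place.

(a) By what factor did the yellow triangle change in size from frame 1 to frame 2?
0.6×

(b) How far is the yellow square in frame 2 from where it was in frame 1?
2.7

The yellow square moved from (2.7, 7.6) to (4.9, 6.1), a distance of √(2.2² + 1.5²) ≈ 2.7.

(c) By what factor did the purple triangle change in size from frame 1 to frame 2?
1.7×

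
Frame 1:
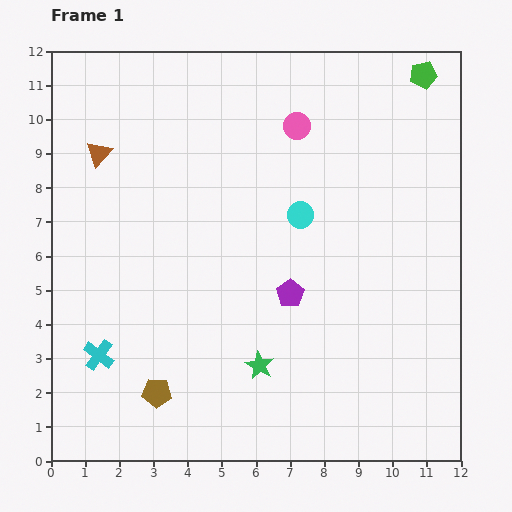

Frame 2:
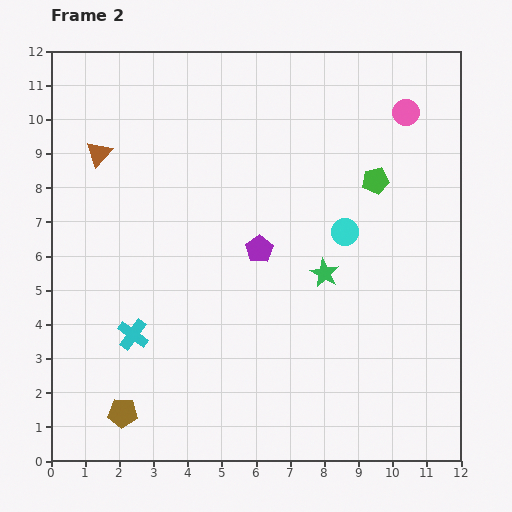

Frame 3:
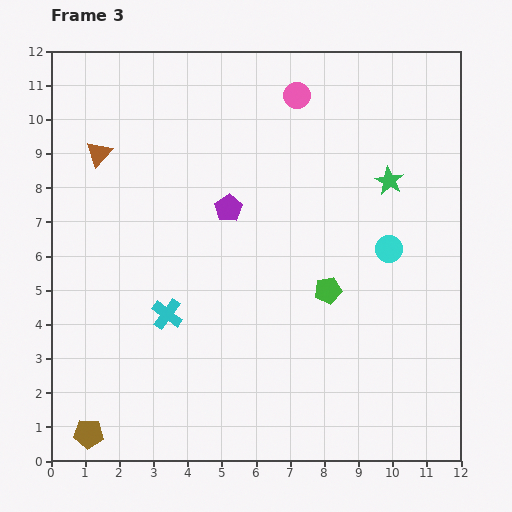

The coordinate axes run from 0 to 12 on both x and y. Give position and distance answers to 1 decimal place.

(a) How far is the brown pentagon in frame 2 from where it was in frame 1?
1.2

The brown pentagon moved from (3.1, 2.0) to (2.1, 1.4), a distance of √(1.0² + 0.6²) ≈ 1.2.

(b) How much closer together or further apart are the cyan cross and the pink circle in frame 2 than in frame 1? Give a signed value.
+1.4

Distance in frame 1: 8.9. Distance in frame 2: 10.3.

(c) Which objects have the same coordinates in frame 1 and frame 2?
the brown triangle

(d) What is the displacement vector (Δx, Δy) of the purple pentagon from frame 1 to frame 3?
(-1.8, 2.5)

The purple pentagon was at (7.0, 4.9) in frame 1 and (5.2, 7.4) in frame 3.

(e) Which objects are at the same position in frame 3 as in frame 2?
the brown triangle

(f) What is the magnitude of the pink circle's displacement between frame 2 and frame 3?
3.2

The pink circle moved from (10.4, 10.2) to (7.2, 10.7), a distance of √(3.2² + 0.5²) ≈ 3.2.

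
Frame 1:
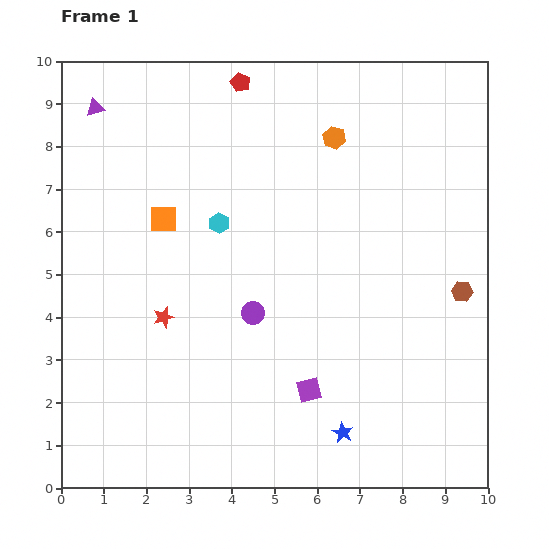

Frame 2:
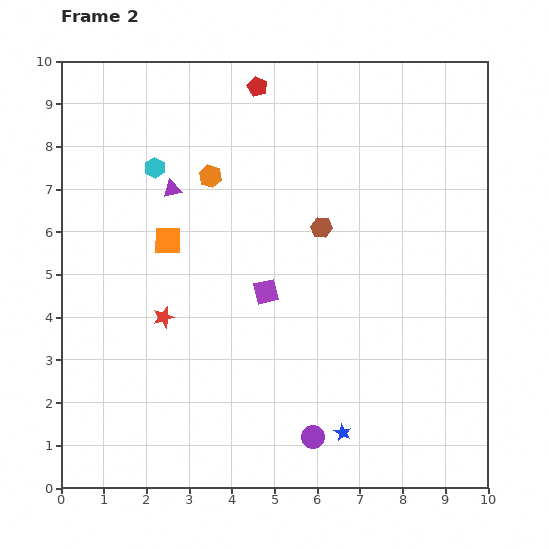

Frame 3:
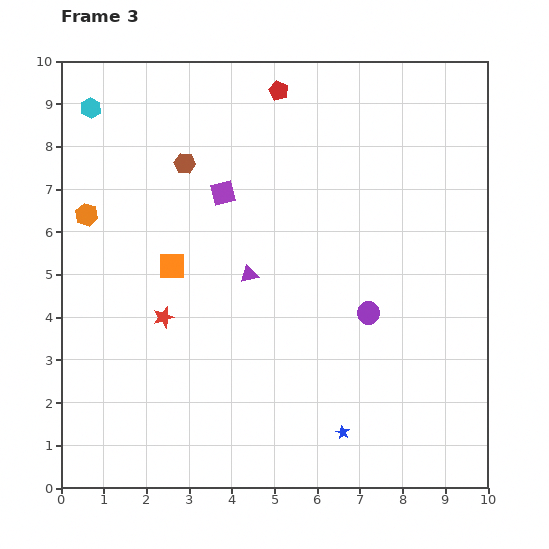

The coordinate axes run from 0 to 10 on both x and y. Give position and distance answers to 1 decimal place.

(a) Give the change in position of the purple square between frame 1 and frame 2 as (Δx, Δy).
(-1.0, 2.3)

The purple square was at (5.8, 2.3) in frame 1 and (4.8, 4.6) in frame 2.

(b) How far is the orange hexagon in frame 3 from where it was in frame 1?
6.1

The orange hexagon moved from (6.4, 8.2) to (0.6, 6.4), a distance of √(5.8² + 1.8²) ≈ 6.1.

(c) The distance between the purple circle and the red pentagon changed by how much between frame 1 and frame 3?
+0.2

Distance in frame 1: 5.4. Distance in frame 3: 5.6.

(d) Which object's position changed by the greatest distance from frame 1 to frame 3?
the brown hexagon

(moved 7.2; next 6.1)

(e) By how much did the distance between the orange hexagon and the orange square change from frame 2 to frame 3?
+0.5

Distance in frame 2: 1.8. Distance in frame 3: 2.3.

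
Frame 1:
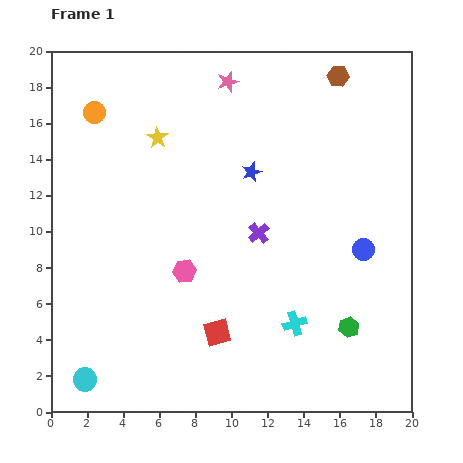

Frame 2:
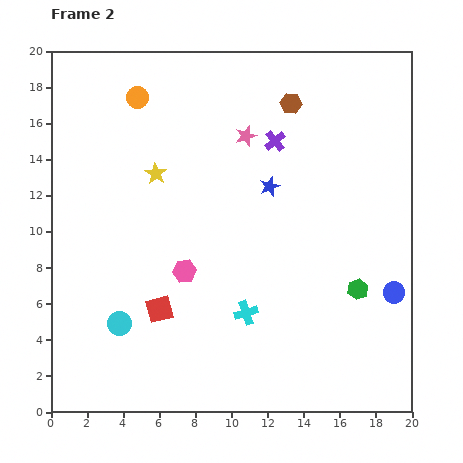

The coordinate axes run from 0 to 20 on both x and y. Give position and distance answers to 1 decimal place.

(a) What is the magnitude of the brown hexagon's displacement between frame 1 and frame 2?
3.0

The brown hexagon moved from (15.9, 18.6) to (13.3, 17.1), a distance of √(2.6² + 1.5²) ≈ 3.0.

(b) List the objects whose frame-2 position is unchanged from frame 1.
the pink hexagon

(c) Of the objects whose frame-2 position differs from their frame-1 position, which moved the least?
the blue star

(moved 1.3)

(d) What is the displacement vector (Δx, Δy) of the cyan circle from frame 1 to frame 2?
(1.9, 3.1)

The cyan circle was at (1.9, 1.8) in frame 1 and (3.8, 4.9) in frame 2.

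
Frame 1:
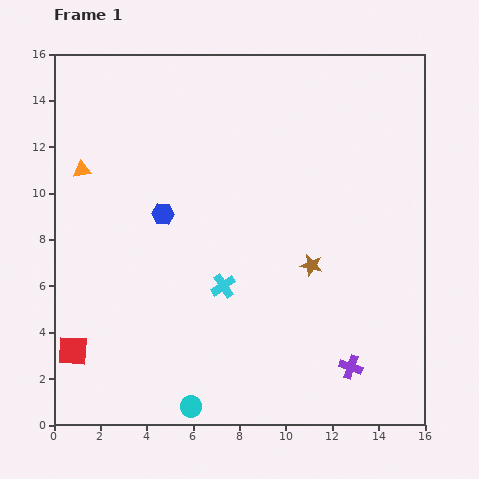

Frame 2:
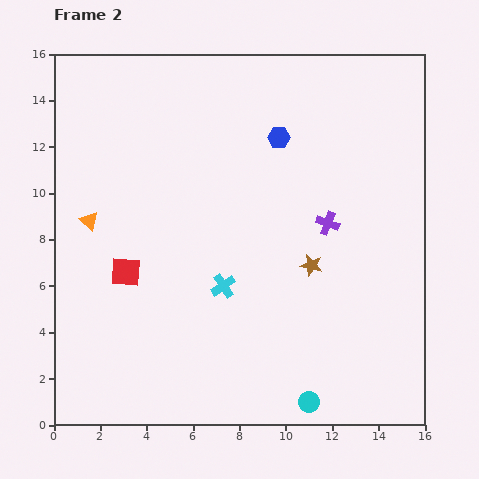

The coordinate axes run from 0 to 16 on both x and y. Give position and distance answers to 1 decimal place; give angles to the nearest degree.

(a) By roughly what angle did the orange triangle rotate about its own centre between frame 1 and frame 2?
51° clockwise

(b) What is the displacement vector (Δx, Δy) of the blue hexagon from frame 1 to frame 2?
(5.0, 3.3)

The blue hexagon was at (4.7, 9.1) in frame 1 and (9.7, 12.4) in frame 2.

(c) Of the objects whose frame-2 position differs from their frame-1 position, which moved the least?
the orange triangle

(moved 2.2)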